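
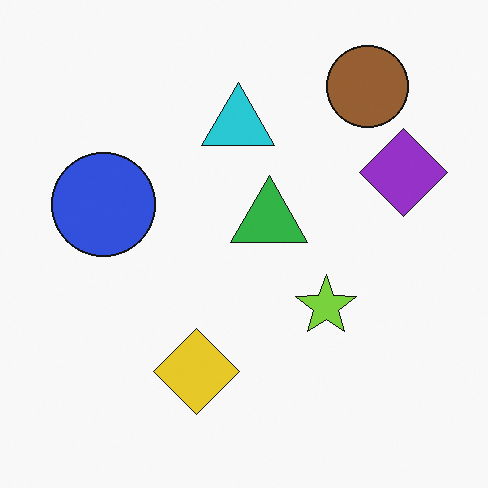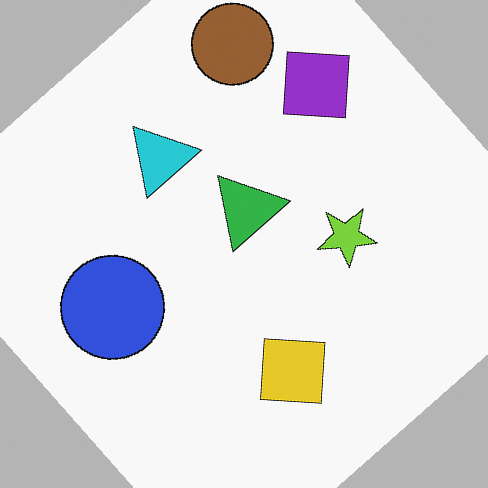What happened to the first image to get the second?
The transformation is: rotated counter-clockwise by a large amount — several tens of degrees.

Every shape is tilted by the same angle and the image corners show triangular fill wedges — a whole-image rotation by a non-right angle.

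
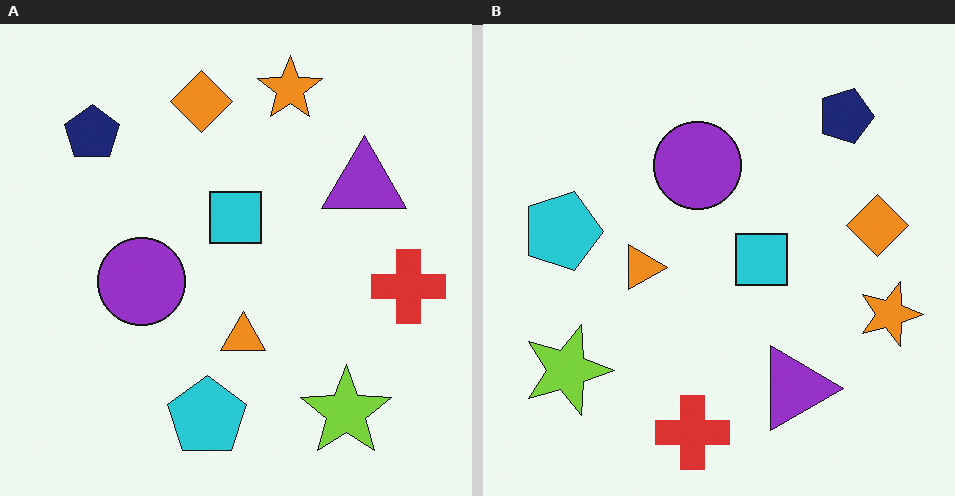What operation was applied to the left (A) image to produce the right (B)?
The right (B) image is the left (A) rotated 90° clockwise.

The navy pentagon sits in the top-left of the left (A) image and the top-right of the right (B) — consistent with a whole-image 90° clockwise rotation.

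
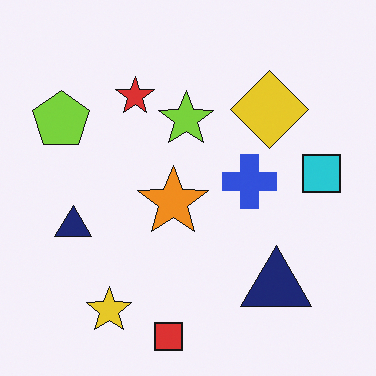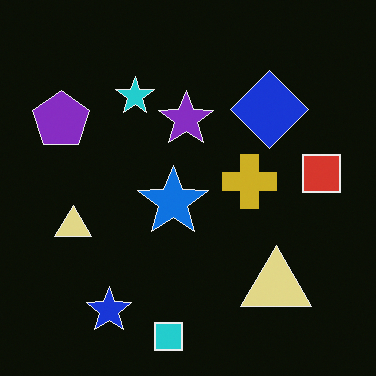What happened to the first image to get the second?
The image was color-inverted (negative).

The light background has become dark and every shape's color is its complement — a photographic negative.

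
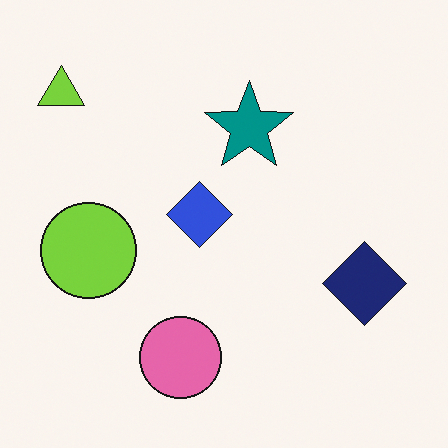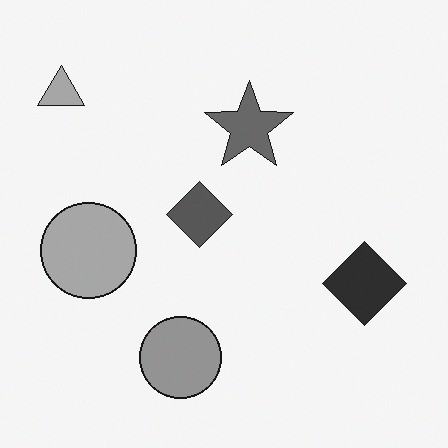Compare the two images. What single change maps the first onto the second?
The transformation is: converted to grayscale.

All color is removed — every shape is now a shade of grey.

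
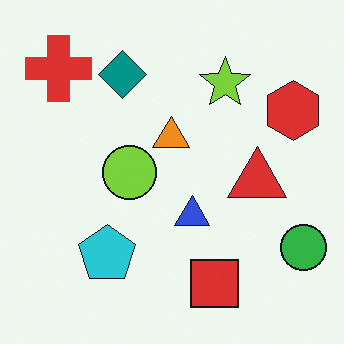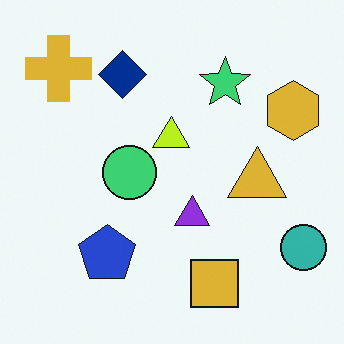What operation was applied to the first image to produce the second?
It was hue-shifted by a small amount.

Every shape's color has rotated by the same amount around the hue wheel — a uniform hue shift.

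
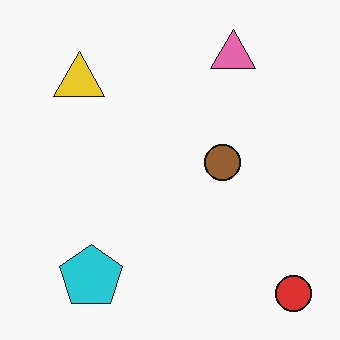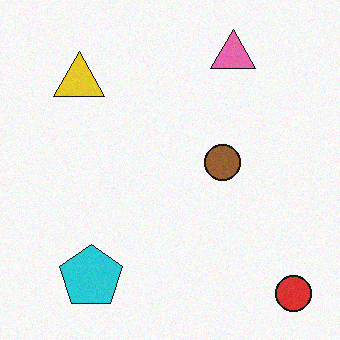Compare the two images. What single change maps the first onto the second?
The second image is the first degraded with a light layer of grain.

Random speckle covers the whole image, including the flat background.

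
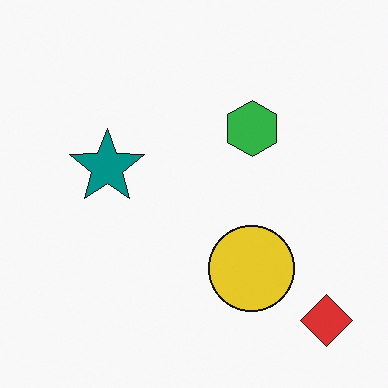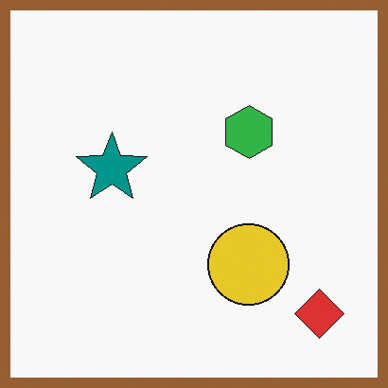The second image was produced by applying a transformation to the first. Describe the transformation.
The transformation is: framed with a brown border.

A solid brown frame runs around the edge of the second image, with the content slightly shrunk inside it.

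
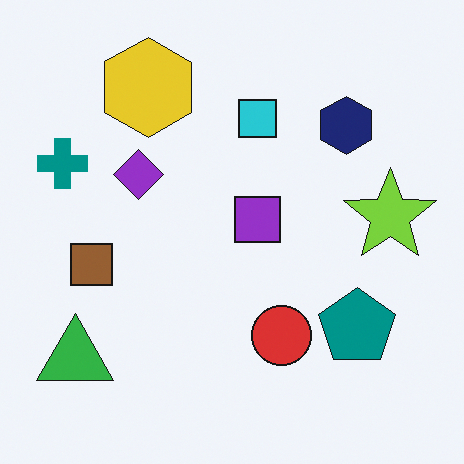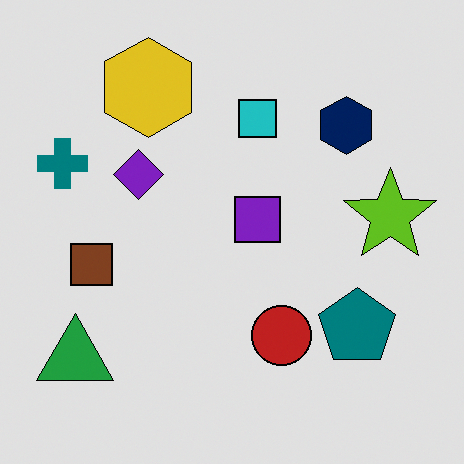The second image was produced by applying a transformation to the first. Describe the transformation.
It was moderately posterized.

Each flat color has snapped to a coarser quantized level — most visibly, the near-white background has dropped to a flat grey.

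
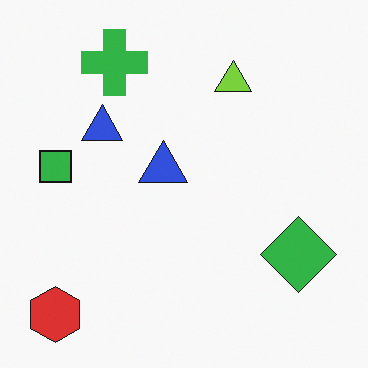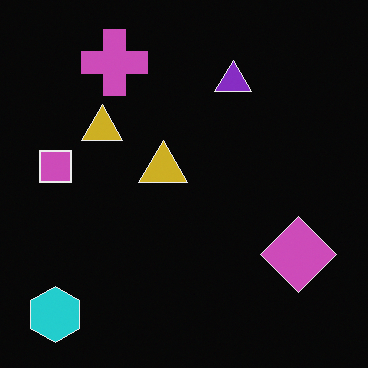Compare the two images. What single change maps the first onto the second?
The image was color-inverted (negative).

The light background has become dark and every shape's color is its complement — a photographic negative.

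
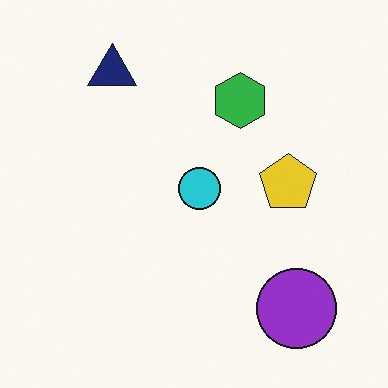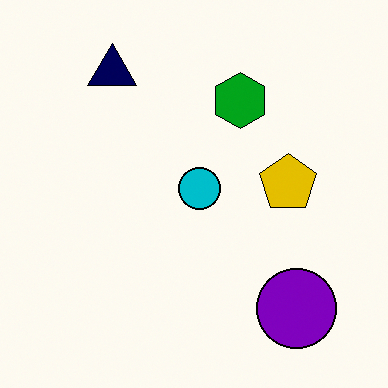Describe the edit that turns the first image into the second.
Given slightly increased contrast.

Tones are pushed away from mid-grey across the whole image — a global contrast change.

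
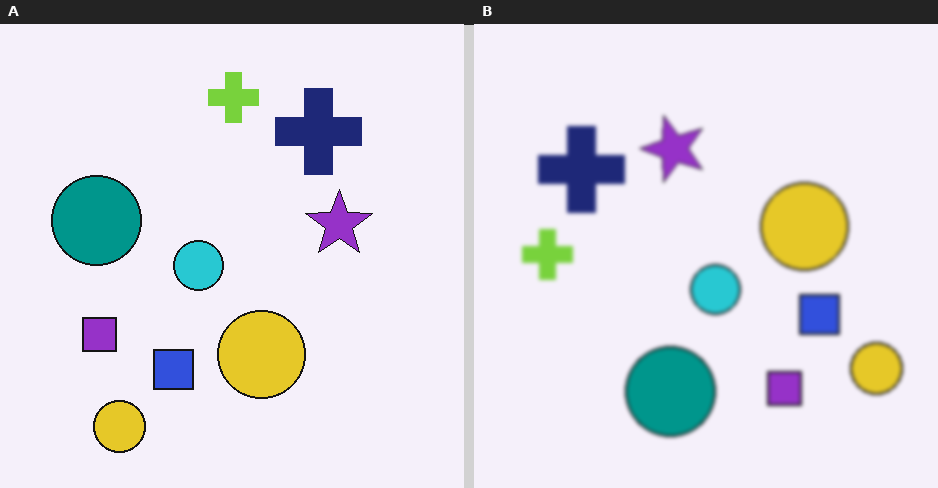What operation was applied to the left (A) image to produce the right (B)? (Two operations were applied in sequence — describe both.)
It was rotated 90° counter-clockwise, then slightly softened.

The lime cross sits in the top of the left (A) image and the left of the right (B) — consistent with a whole-image 90° counter-clockwise rotation. Shape edges and outlines are uniformly softened across the whole image.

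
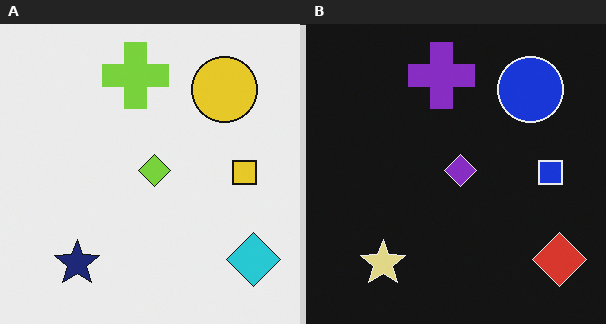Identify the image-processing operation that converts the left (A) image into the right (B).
It was color-inverted (negative).

The light background has become dark and every shape's color is its complement — a photographic negative.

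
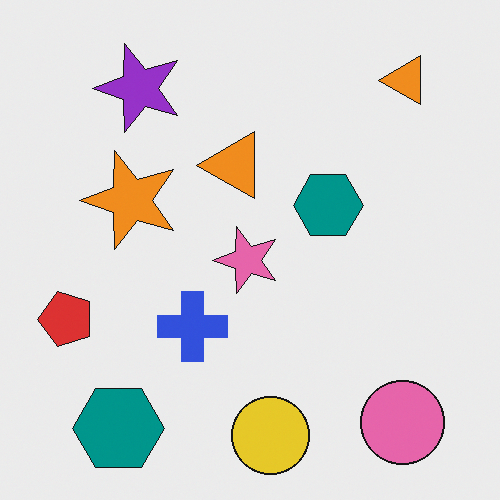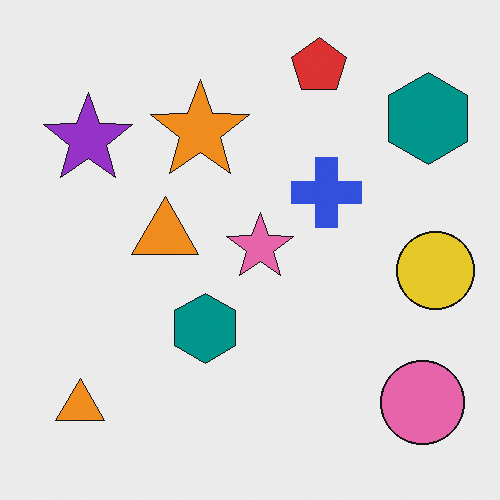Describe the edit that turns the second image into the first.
The transformation is: transposed (reflected across the top-left ↔ bottom-right diagonal).

Shapes have swapped their row and column positions — what was in the top-right is now in the bottom-left — a diagonal reflection.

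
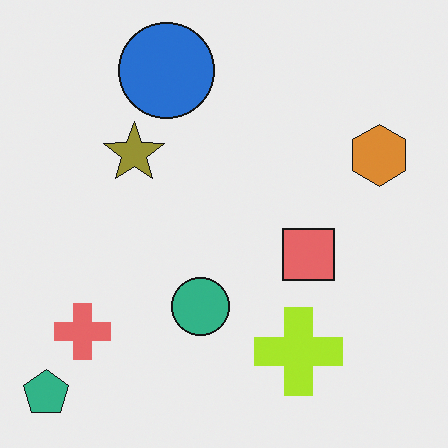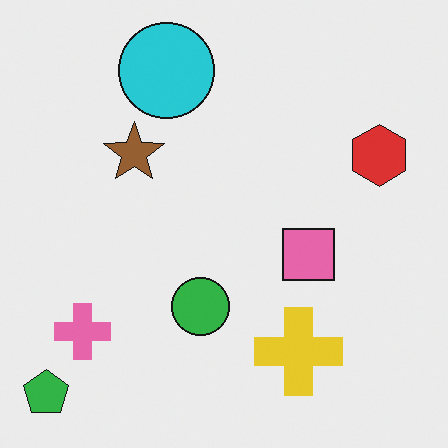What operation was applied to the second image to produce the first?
It was hue-shifted by a small amount.

Every shape's color has rotated by the same amount around the hue wheel — a uniform hue shift.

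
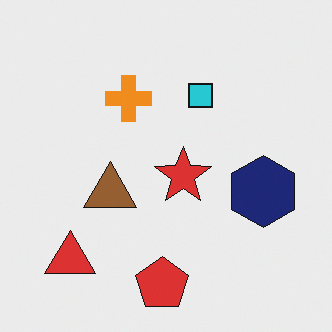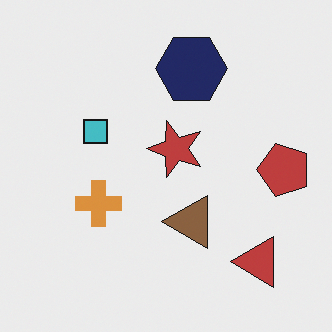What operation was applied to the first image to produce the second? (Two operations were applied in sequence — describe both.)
It was rotated 90° counter-clockwise, then slightly desaturated.

The red triangle sits in the bottom-left of the first image and the bottom-right of the second — consistent with a whole-image 90° counter-clockwise rotation. All colors are more muted and greyish — a global saturation change.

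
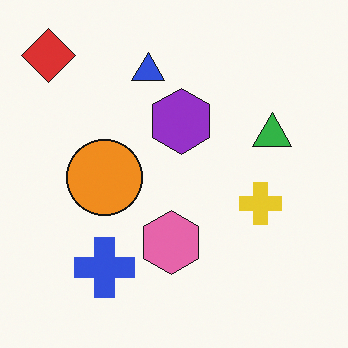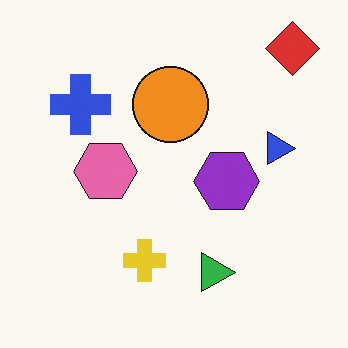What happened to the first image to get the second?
The image was rotated 90° clockwise.

The red diamond sits in the top-left of the first image and the top-right of the second — consistent with a whole-image 90° clockwise rotation.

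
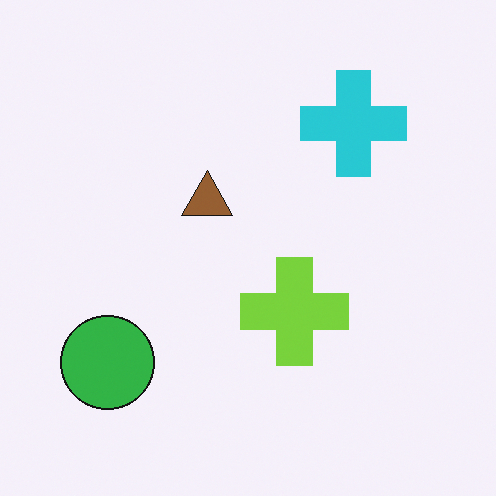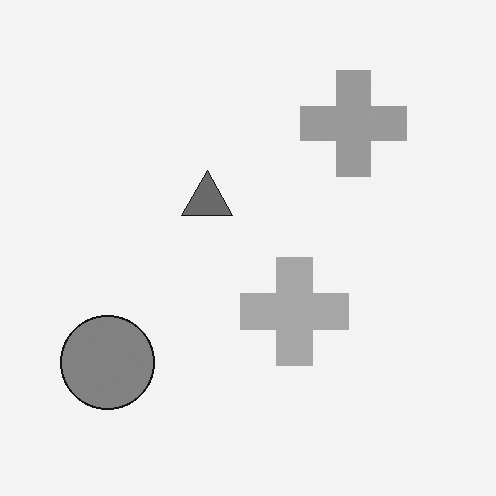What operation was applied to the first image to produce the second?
The image was converted to grayscale.

All color is removed — every shape is now a shade of grey.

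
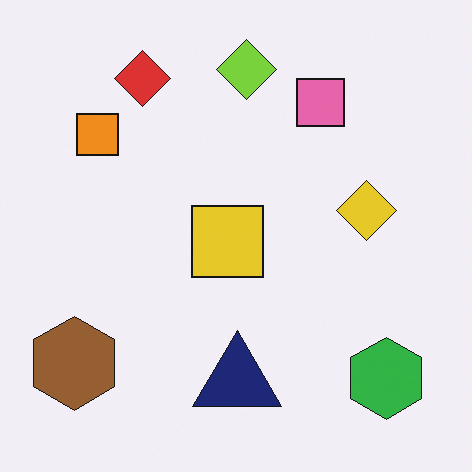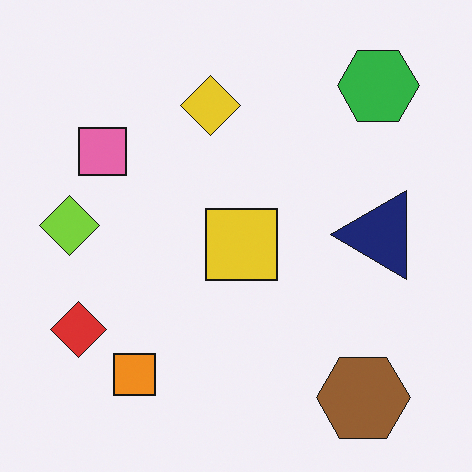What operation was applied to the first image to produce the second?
Rotated 90° counter-clockwise.

The green hexagon sits in the bottom-right of the first image and the top-right of the second — consistent with a whole-image 90° counter-clockwise rotation.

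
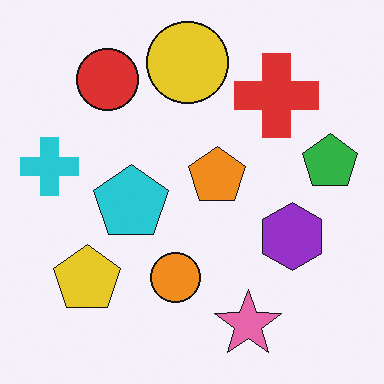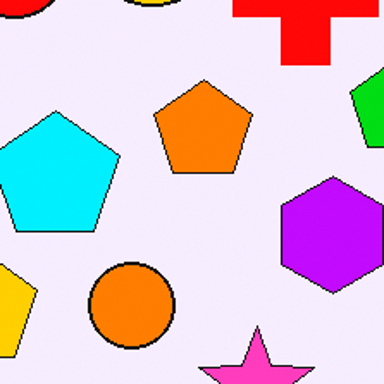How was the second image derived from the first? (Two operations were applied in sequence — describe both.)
Made much more vivid (saturation change), then cropped to a noticeably smaller region and rescaled.

All colors are more vivid — a global saturation change. The visible shapes are larger and the field of view is narrower; shapes near the original edges may be partly or wholly outside the frame — a crop-and-rescale.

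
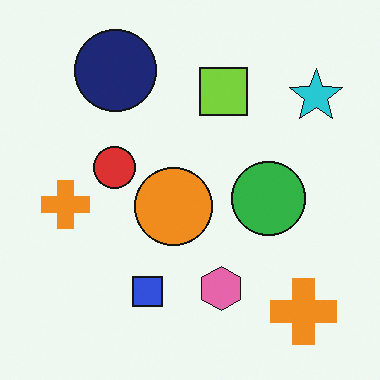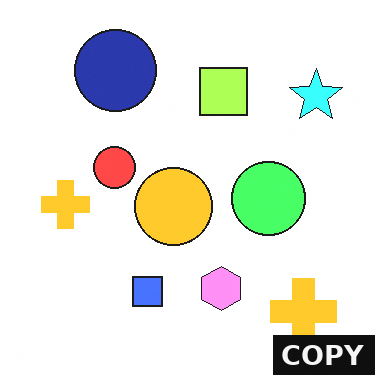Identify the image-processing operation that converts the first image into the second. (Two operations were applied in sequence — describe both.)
Substantially brightened, then watermarked with the text "COPY" in the lower-right corner.

Every pixel — background and shapes alike — is uniformly brightened. A dark label reading "COPY" appears in the lower-right corner.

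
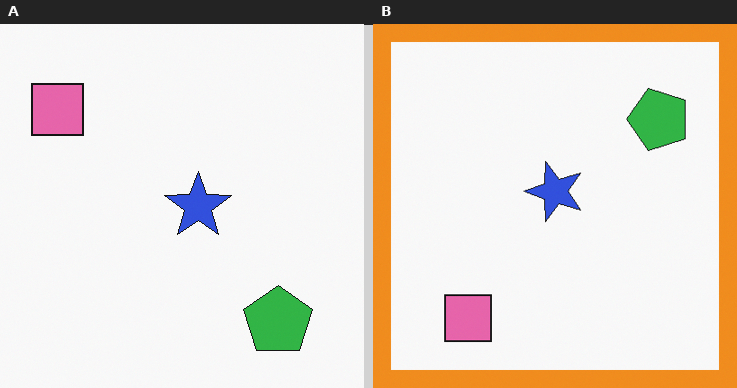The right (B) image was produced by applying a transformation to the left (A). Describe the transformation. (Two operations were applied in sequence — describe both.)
This is the original image rotated 90° counter-clockwise, then framed with a orange border.

The pink square sits in the top-left of the left (A) image and the bottom-left of the right (B) — consistent with a whole-image 90° counter-clockwise rotation. A solid orange frame runs around the edge of the right (B) image, with the content slightly shrunk inside it.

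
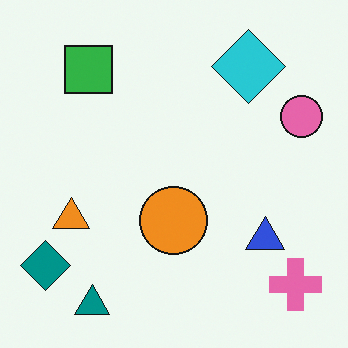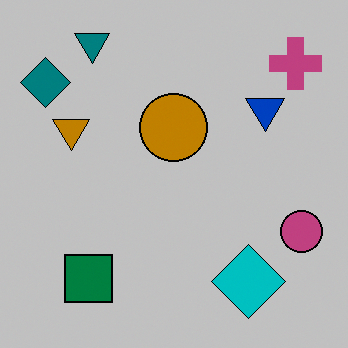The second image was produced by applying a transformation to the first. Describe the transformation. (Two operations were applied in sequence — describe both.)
The second image is the first aggressively posterized, then flipped vertically (top ↔ bottom).

Each flat color has snapped to a coarser quantized level — most visibly, the near-white background has dropped to a flat grey. The teal triangle is in the bottom-left of the first image and the top-left of the second — shapes on opposite sides of the horizontal midline have swapped in a mirror flip.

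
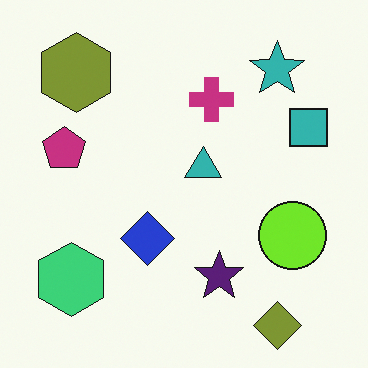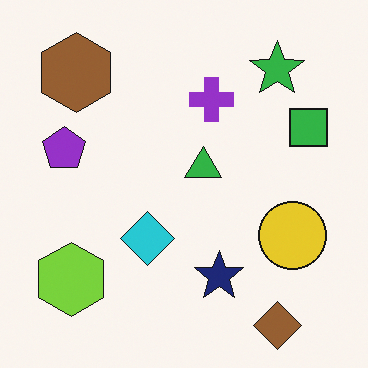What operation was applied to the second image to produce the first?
The first image is the second hue-shifted by a small amount.

Every shape's color has rotated by the same amount around the hue wheel — a uniform hue shift.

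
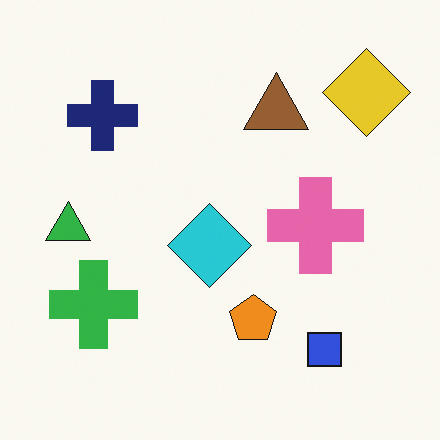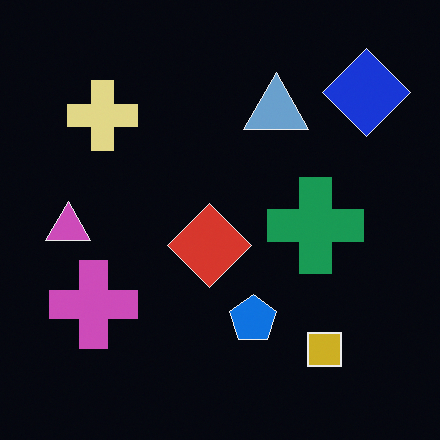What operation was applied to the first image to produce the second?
The second image is the first color-inverted (negative).

The light background has become dark and every shape's color is its complement — a photographic negative.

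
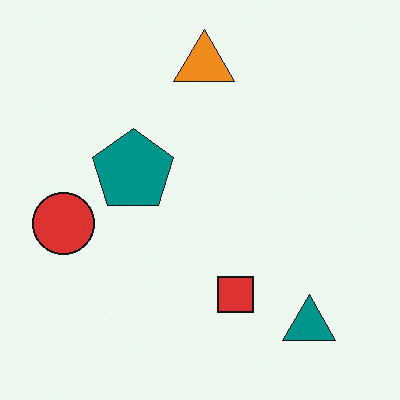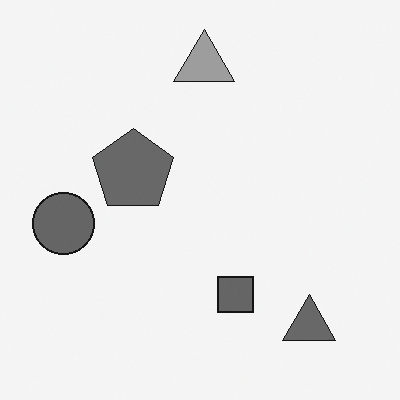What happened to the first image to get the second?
It was converted to grayscale.

All color is removed — every shape is now a shade of grey.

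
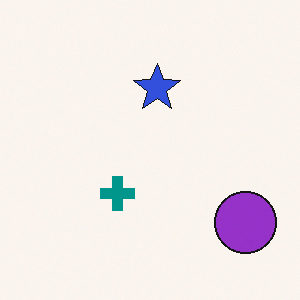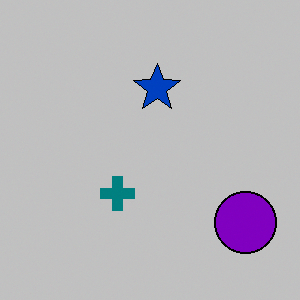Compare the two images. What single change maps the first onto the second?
This is the original image aggressively posterized.

Each flat color has snapped to a coarser quantized level — most visibly, the near-white background has dropped to a flat grey.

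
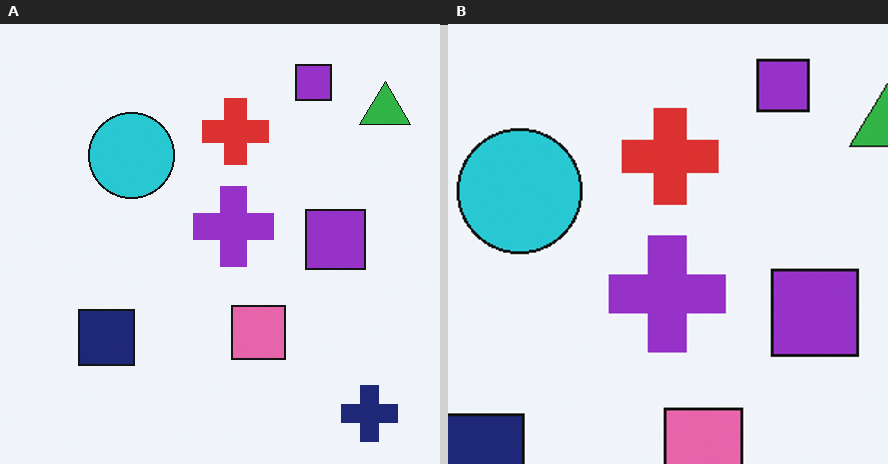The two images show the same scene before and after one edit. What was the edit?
The image was cropped to a modestly smaller region and rescaled.

The visible shapes are larger and the field of view is narrower; shapes near the original edges may be partly or wholly outside the frame — a crop-and-rescale.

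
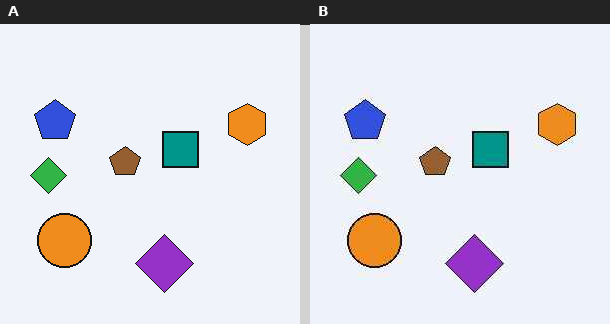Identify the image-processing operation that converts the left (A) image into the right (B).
The image was given moderate JPEG compression.

Blocky 8×8 compression artifacts appear around shape edges and the flat background shows ringing — characteristic JPEG degradation.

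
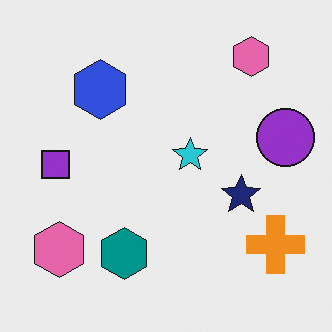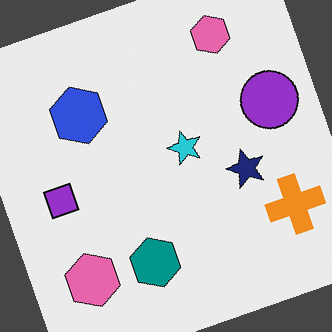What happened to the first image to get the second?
The transformation is: rotated counter-clockwise by a clearly visible amount.

Every shape is tilted by the same angle and the image corners show triangular fill wedges — a whole-image rotation by a non-right angle.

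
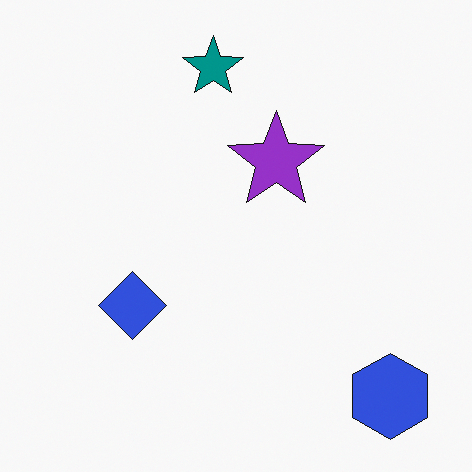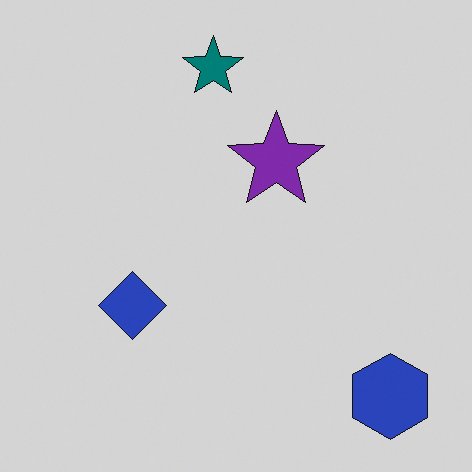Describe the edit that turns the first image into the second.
The second image is the first slightly darkened.

Every pixel — background and shapes alike — is uniformly darkened.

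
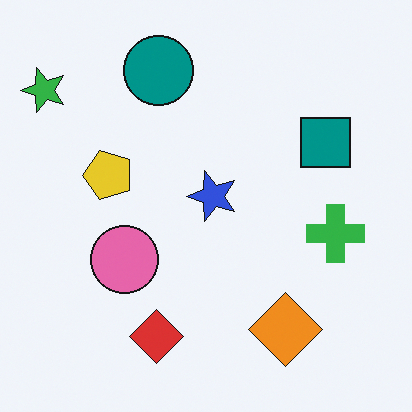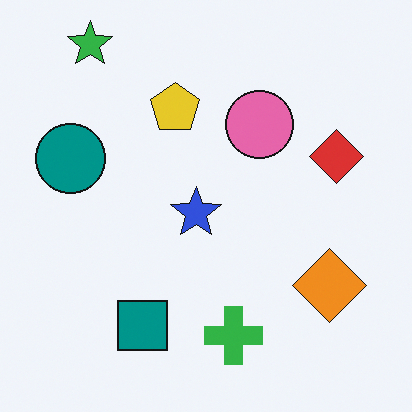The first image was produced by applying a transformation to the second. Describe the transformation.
Transposed (reflected across the top-left ↔ bottom-right diagonal).

Shapes have swapped their row and column positions — what was in the top-right is now in the bottom-left — a diagonal reflection.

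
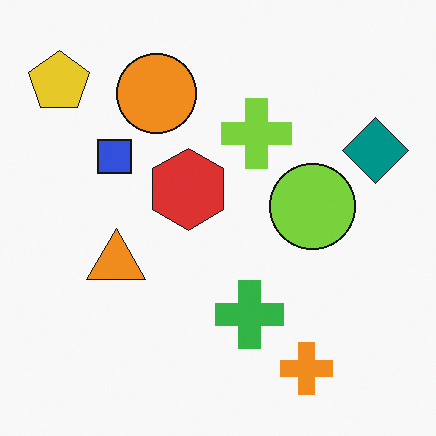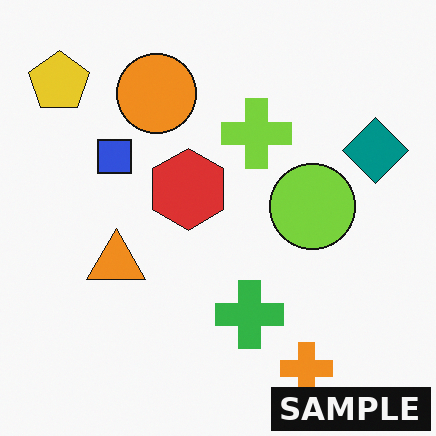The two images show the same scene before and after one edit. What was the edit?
It was watermarked with the text "SAMPLE" in the lower-right corner.

A dark label reading "SAMPLE" appears in the lower-right corner.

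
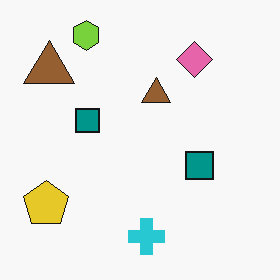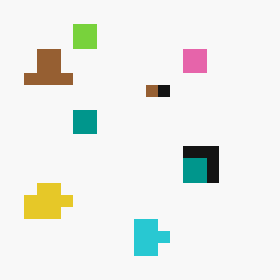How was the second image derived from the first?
This is the original image heavily pixelated into large blocks.

Shapes are reduced to large square blocks; fine edges and outlines are lost — a downscale-then-upscale (mosaic) effect.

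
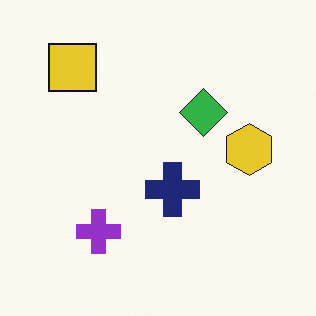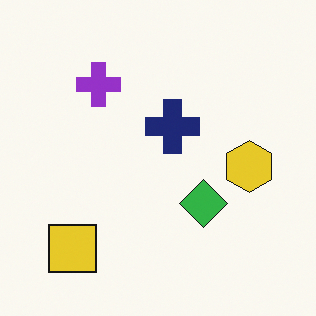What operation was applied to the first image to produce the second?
The second image is the first flipped vertically (top ↔ bottom).

The yellow square is in the top-left of the first image and the bottom-left of the second — shapes on opposite sides of the horizontal midline have swapped in a mirror flip.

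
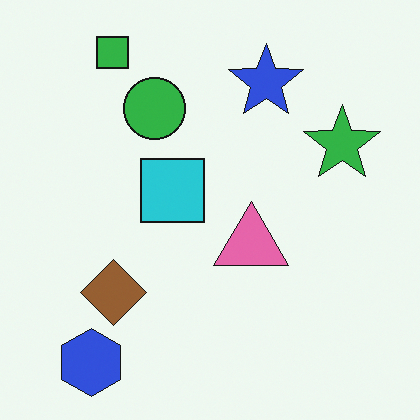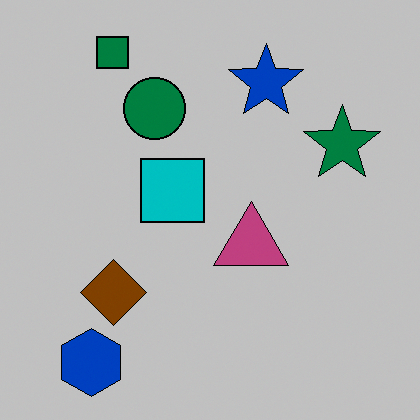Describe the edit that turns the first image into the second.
The image was aggressively posterized.

Each flat color has snapped to a coarser quantized level — most visibly, the near-white background has dropped to a flat grey.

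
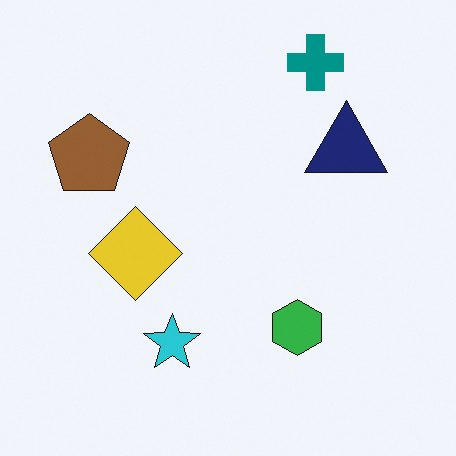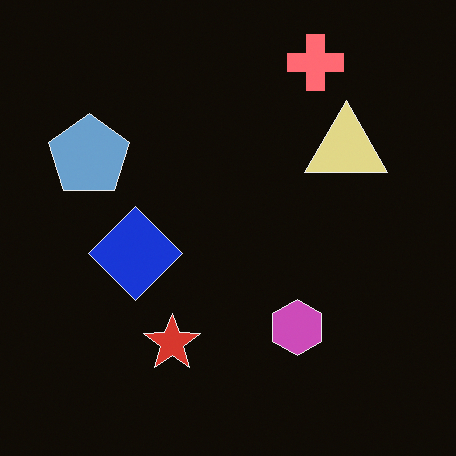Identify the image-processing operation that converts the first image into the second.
The transformation is: color-inverted (negative).

The light background has become dark and every shape's color is its complement — a photographic negative.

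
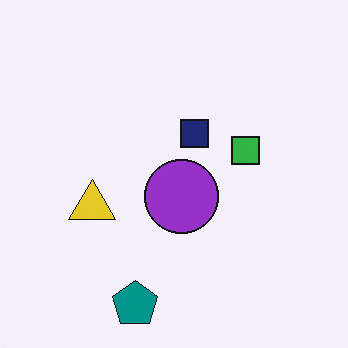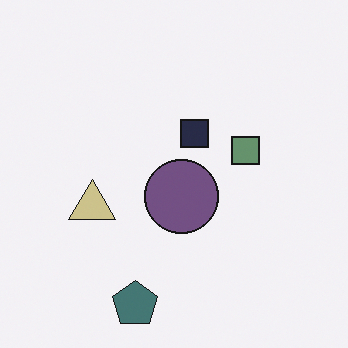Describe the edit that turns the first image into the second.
This is the original image made much more muted (saturation change).

All colors are more muted and greyish — a global saturation change.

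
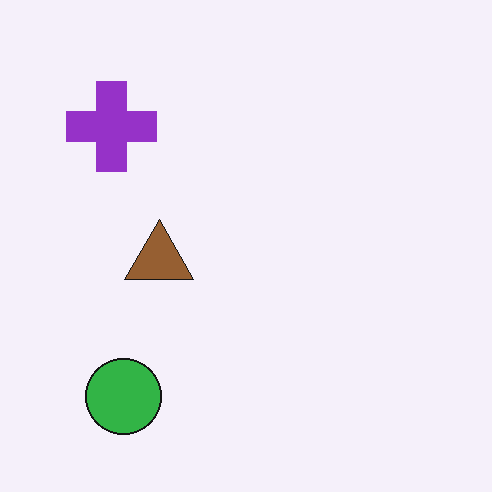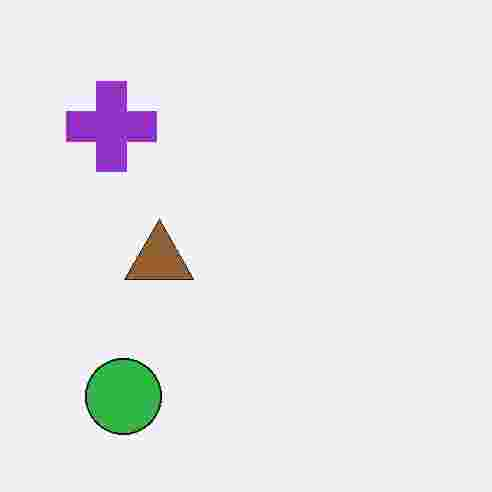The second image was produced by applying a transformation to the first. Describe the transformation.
It was degraded with heavy JPEG compression.

Blocky 8×8 compression artifacts appear around shape edges and the flat background shows ringing — characteristic JPEG degradation.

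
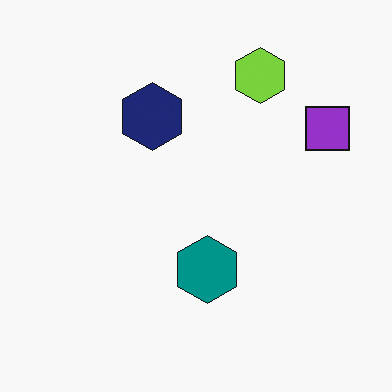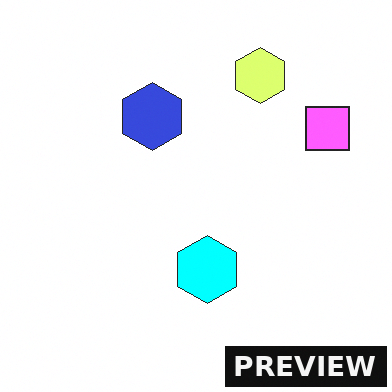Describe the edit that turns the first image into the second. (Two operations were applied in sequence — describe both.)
The second image is the first noticeably brightened, then watermarked with the text "PREVIEW" in the lower-right corner.

Every pixel — background and shapes alike — is uniformly brightened. A dark label reading "PREVIEW" appears in the lower-right corner.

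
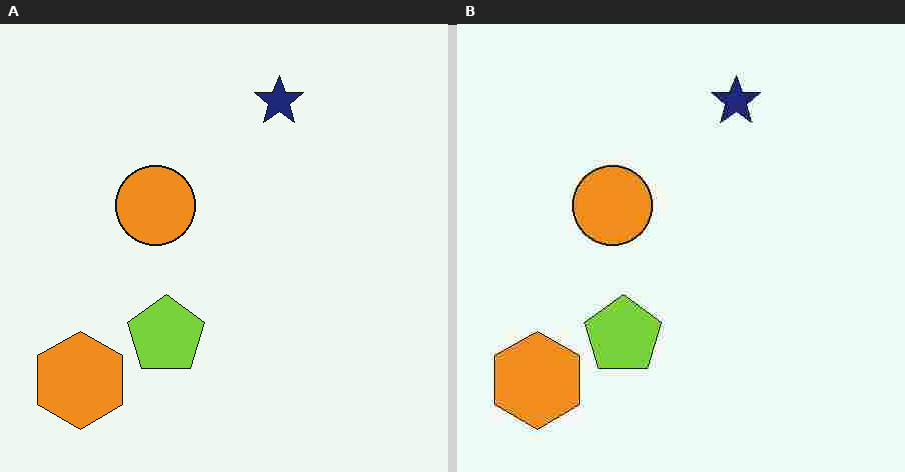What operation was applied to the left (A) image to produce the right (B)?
The image was heavily JPEG-compressed with obvious blocking artifacts.

Blocky 8×8 compression artifacts appear around shape edges and the flat background shows ringing — characteristic JPEG degradation.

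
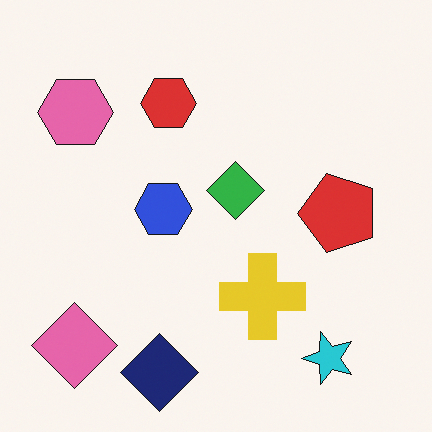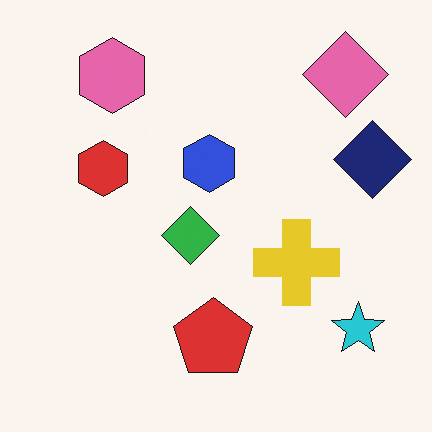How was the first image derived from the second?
This is the original image transposed (reflected across the top-left ↔ bottom-right diagonal).

Shapes have swapped their row and column positions — what was in the top-right is now in the bottom-left — a diagonal reflection.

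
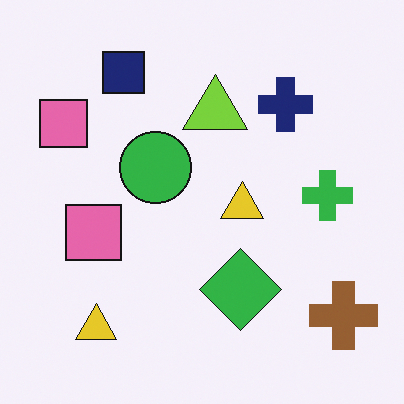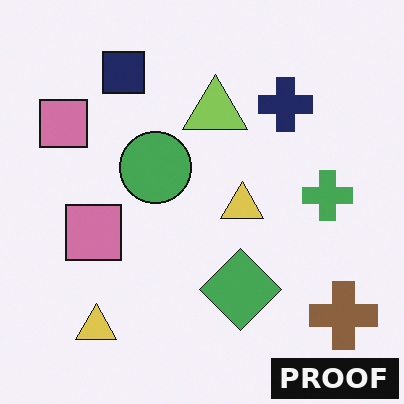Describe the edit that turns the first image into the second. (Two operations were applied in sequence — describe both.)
Slightly desaturated, then watermarked with the text "PROOF" in the lower-right corner.

All colors are more muted and greyish — a global saturation change. A dark label reading "PROOF" appears in the lower-right corner.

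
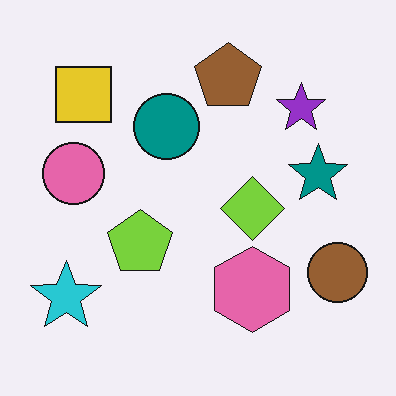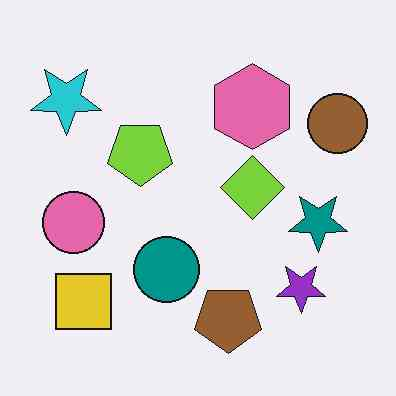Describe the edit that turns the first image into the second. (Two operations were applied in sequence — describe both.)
This is the original image flipped vertically (top ↔ bottom), then given moderate JPEG compression.

The brown pentagon is in the top of the first image and the bottom of the second — shapes on opposite sides of the horizontal midline have swapped in a mirror flip. Blocky 8×8 compression artifacts appear around shape edges and the flat background shows ringing — characteristic JPEG degradation.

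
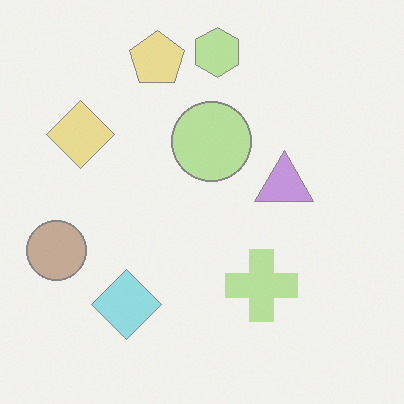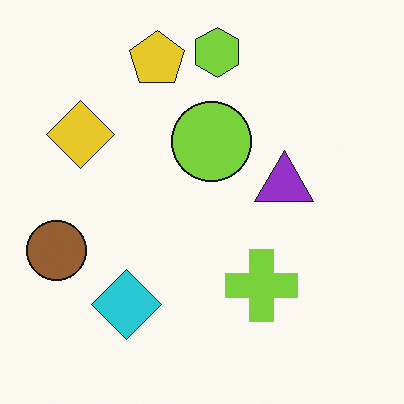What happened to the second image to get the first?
This is the original image given much lower contrast.

Tones are pushed toward mid-grey across the whole image — a global contrast change.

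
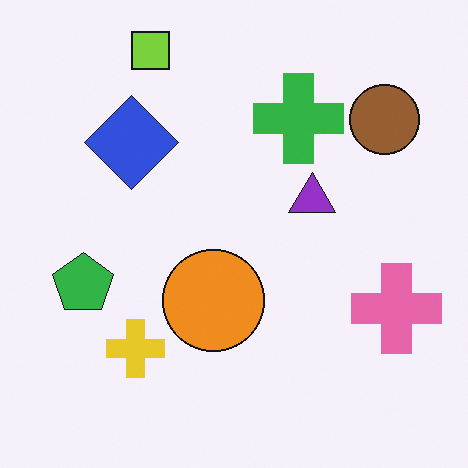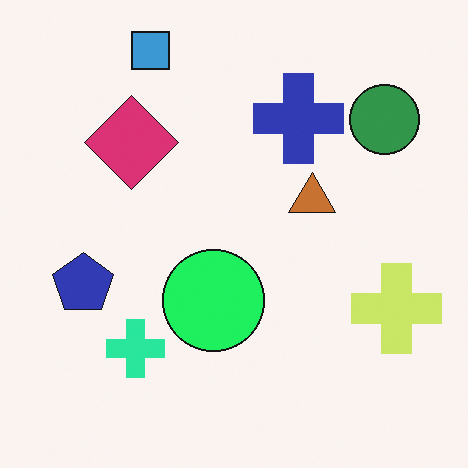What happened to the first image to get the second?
It was hue-shifted noticeably.

Every shape's color has rotated by the same amount around the hue wheel — a uniform hue shift.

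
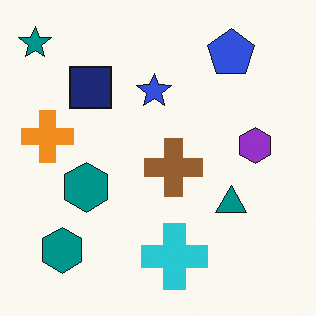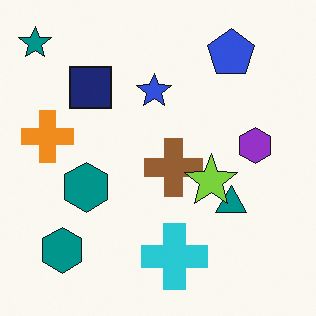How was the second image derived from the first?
Overlaid with an additional lime star.

A lime star appears in the second image that is absent from the first.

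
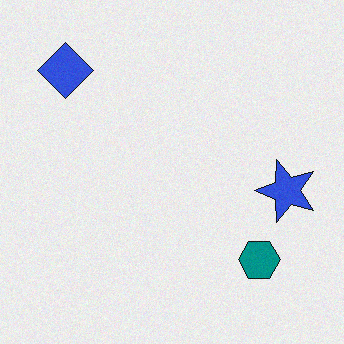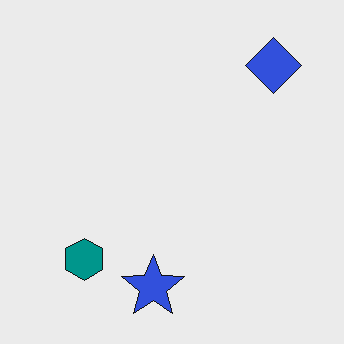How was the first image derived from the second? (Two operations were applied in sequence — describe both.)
This is the original image rotated 90° counter-clockwise, then degraded with light additive noise.

The blue diamond sits in the top-right of the second image and the top-left of the first — consistent with a whole-image 90° counter-clockwise rotation. Random speckle covers the whole image, including the flat background.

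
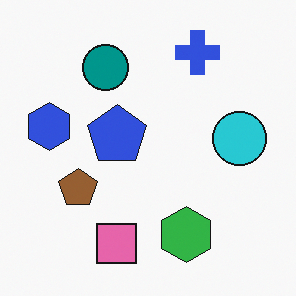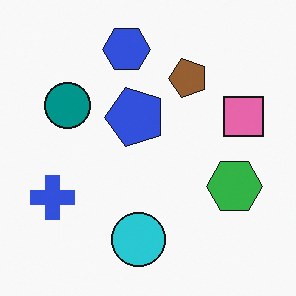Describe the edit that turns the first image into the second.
Transposed (reflected across the top-left ↔ bottom-right diagonal).

Shapes have swapped their row and column positions — what was in the top-right is now in the bottom-left — a diagonal reflection.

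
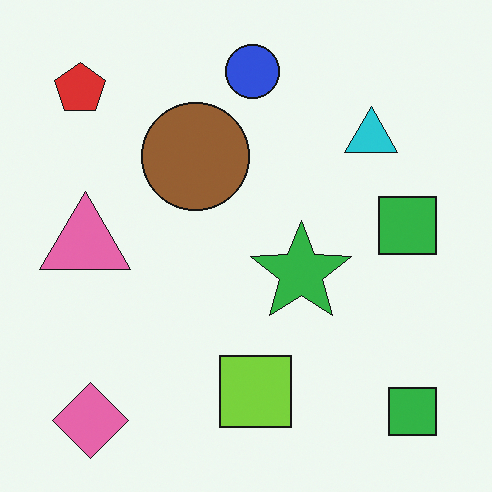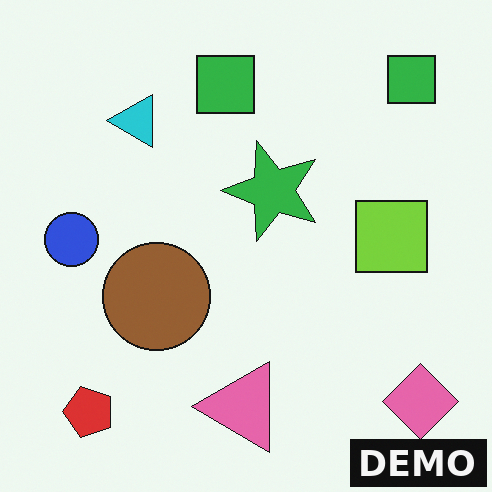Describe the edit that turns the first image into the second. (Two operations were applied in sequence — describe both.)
Rotated 90° counter-clockwise, then watermarked with the text "DEMO" in the lower-right corner.

The pink diamond sits in the bottom-left of the first image and the bottom-right of the second — consistent with a whole-image 90° counter-clockwise rotation. A dark label reading "DEMO" appears in the lower-right corner.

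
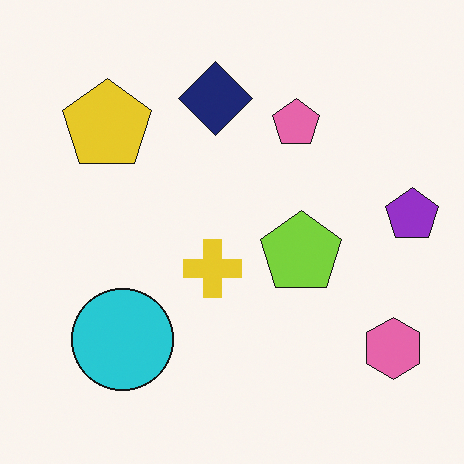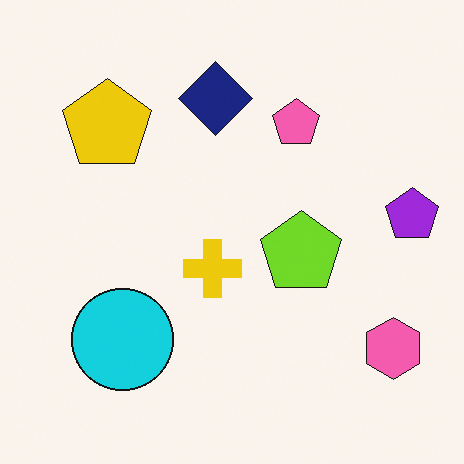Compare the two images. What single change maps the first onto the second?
This is the original image slightly oversaturated.

All colors are more vivid — a global saturation change.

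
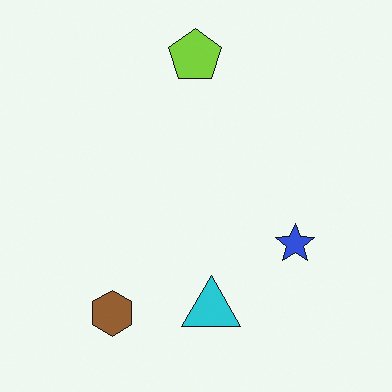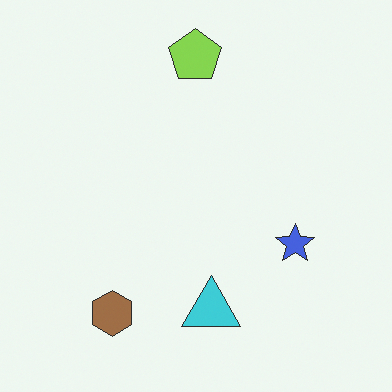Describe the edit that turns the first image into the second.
This is the original image given slightly reduced contrast.

Tones are pushed toward mid-grey across the whole image — a global contrast change.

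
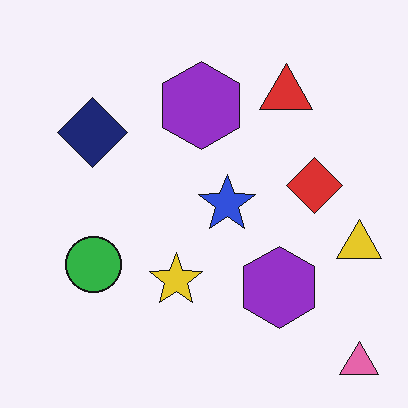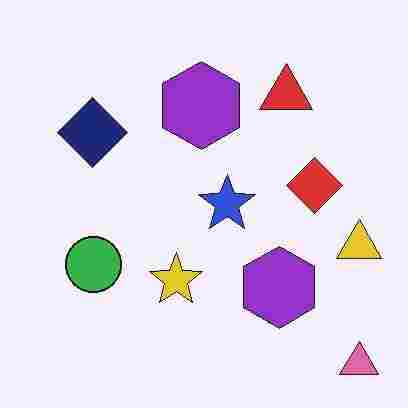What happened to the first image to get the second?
This is the original image degraded with heavy JPEG compression.

Blocky 8×8 compression artifacts appear around shape edges and the flat background shows ringing — characteristic JPEG degradation.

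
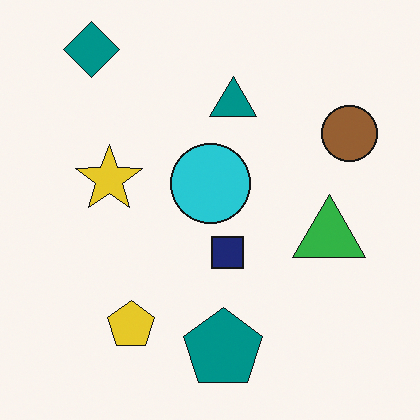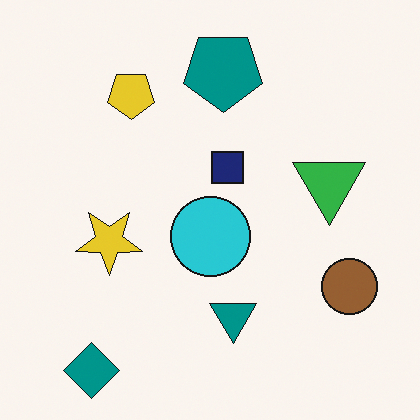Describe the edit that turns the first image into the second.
It was flipped vertically (top ↔ bottom).

The teal diamond is in the top-left of the first image and the bottom-left of the second — shapes on opposite sides of the horizontal midline have swapped in a mirror flip.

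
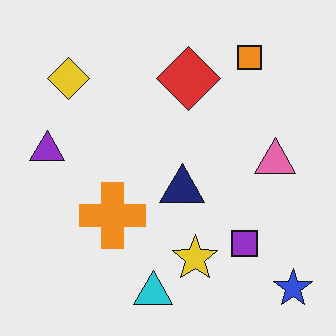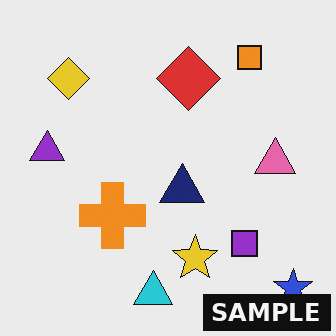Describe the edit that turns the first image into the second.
The second image is the first watermarked with the text "SAMPLE" in the lower-right corner.

A dark label reading "SAMPLE" appears in the lower-right corner.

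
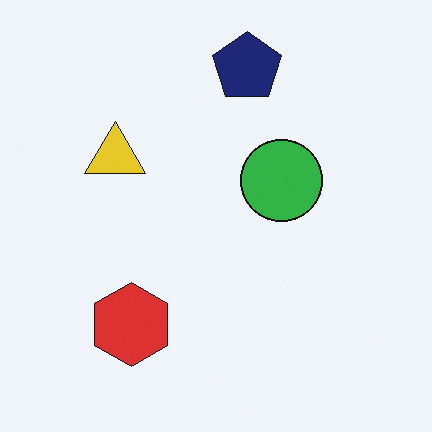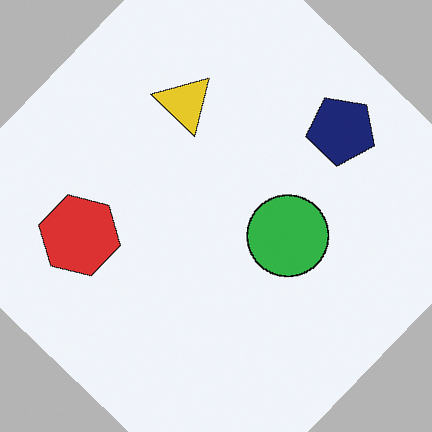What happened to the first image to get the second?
This is the original image rotated clockwise by a large amount — several tens of degrees.

Every shape is tilted by the same angle and the image corners show triangular fill wedges — a whole-image rotation by a non-right angle.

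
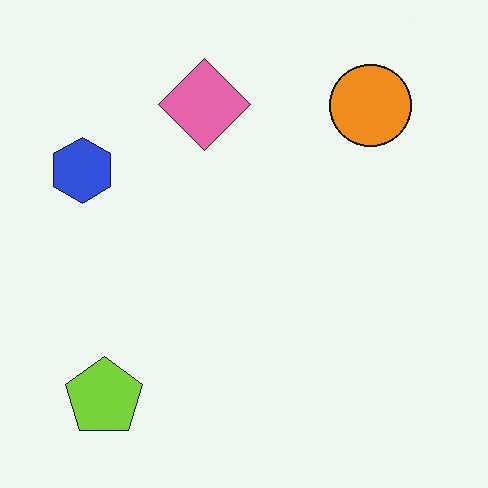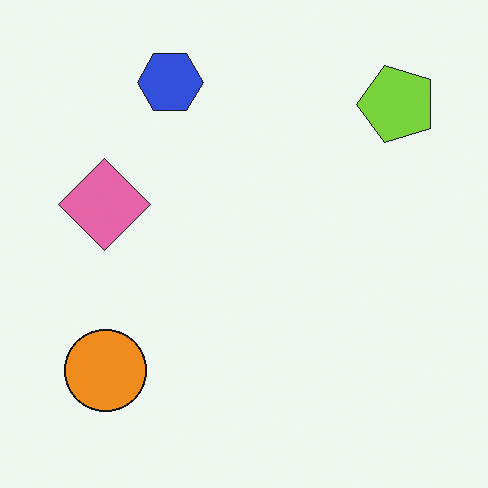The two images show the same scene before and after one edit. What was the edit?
The transformation is: transposed (reflected across the top-left ↔ bottom-right diagonal).

Shapes have swapped their row and column positions — what was in the top-right is now in the bottom-left — a diagonal reflection.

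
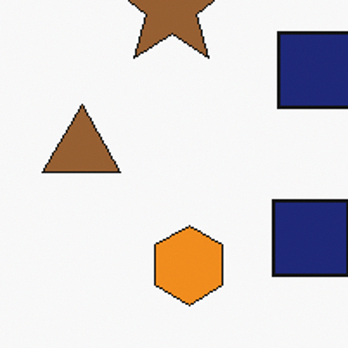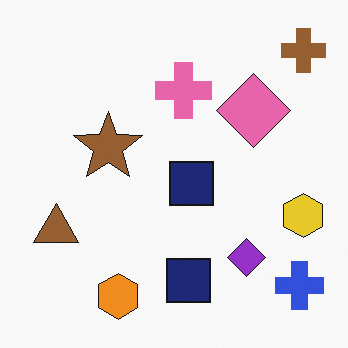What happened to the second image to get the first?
The first image is the second cropped tightly and scaled back up.

The visible shapes are larger and the field of view is narrower; shapes near the original edges may be partly or wholly outside the frame — a crop-and-rescale.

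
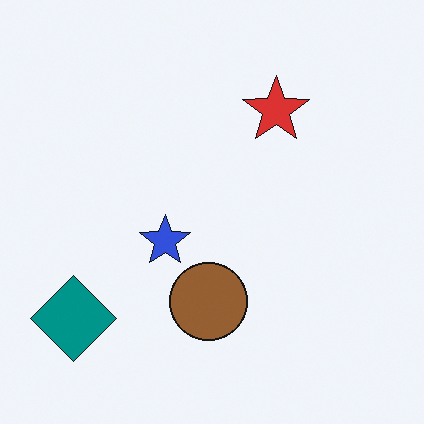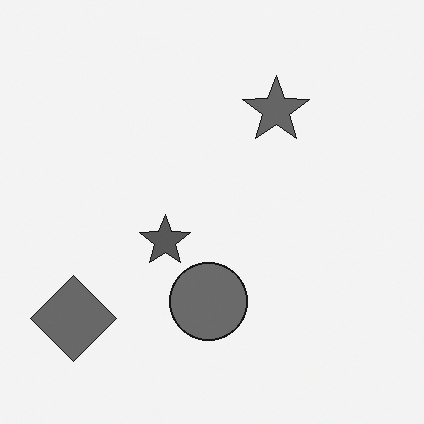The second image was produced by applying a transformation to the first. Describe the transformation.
Converted to grayscale.

All color is removed — every shape is now a shade of grey.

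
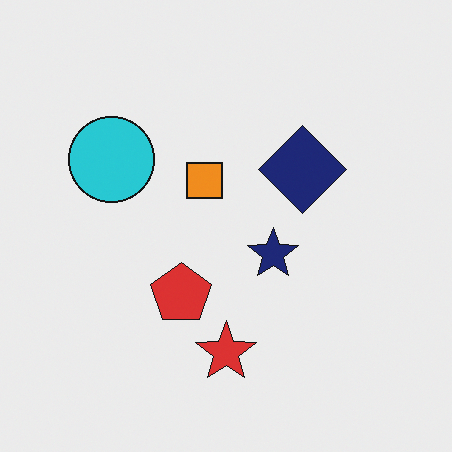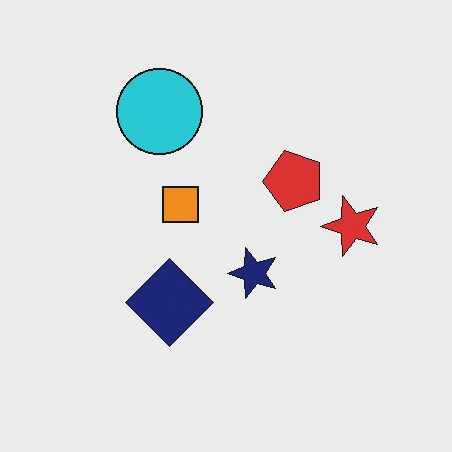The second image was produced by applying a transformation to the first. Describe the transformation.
The transformation is: transposed (reflected across the top-left ↔ bottom-right diagonal).

Shapes have swapped their row and column positions — what was in the top-right is now in the bottom-left — a diagonal reflection.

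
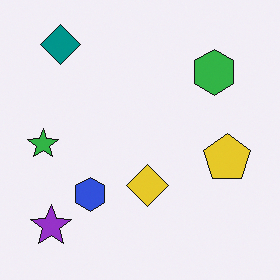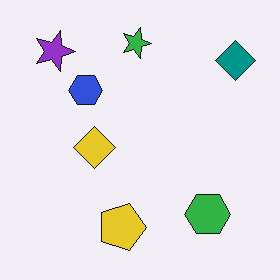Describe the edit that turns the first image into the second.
Rotated 90° clockwise.

The teal diamond sits in the top-left of the first image and the top-right of the second — consistent with a whole-image 90° clockwise rotation.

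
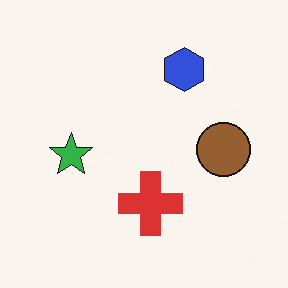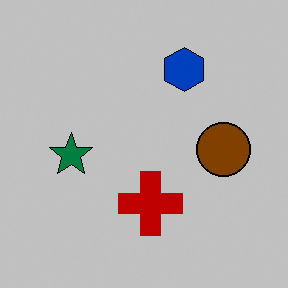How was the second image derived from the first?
Aggressively posterized.

Each flat color has snapped to a coarser quantized level — most visibly, the near-white background has dropped to a flat grey.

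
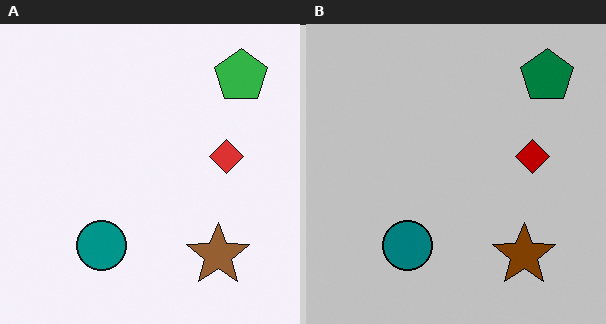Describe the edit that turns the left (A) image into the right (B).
It was heavily posterized to just a handful of flat colors.

Each flat color has snapped to a coarser quantized level — most visibly, the near-white background has dropped to a flat grey.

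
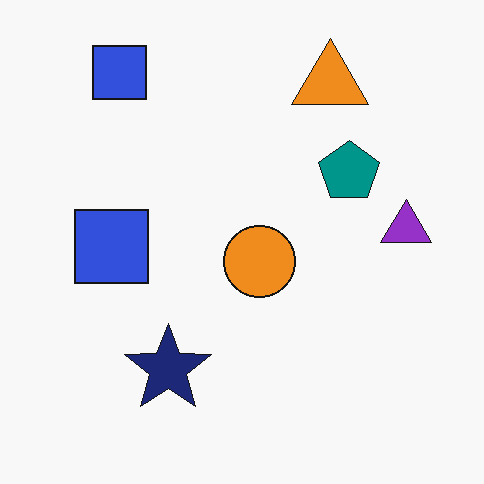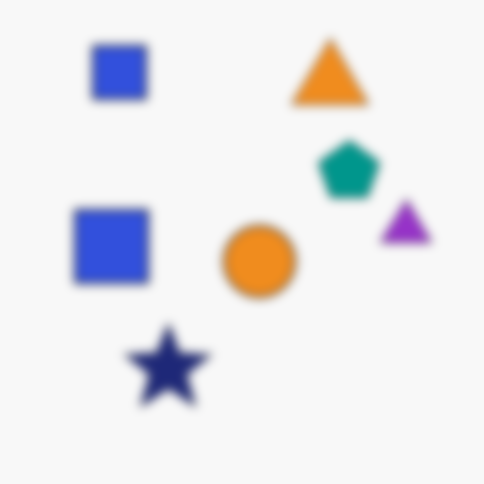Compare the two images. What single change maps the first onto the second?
It was heavily blurred.

Shape edges and outlines are uniformly softened across the whole image.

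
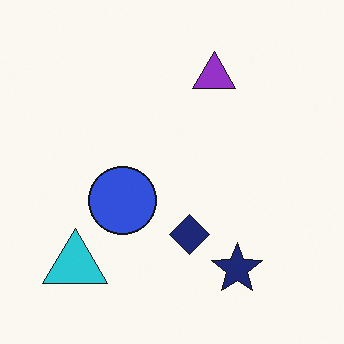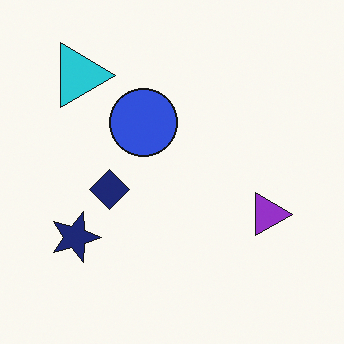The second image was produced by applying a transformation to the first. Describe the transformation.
This is the original image rotated 90° clockwise.

The cyan triangle sits in the bottom-left of the first image and the top-left of the second — consistent with a whole-image 90° clockwise rotation.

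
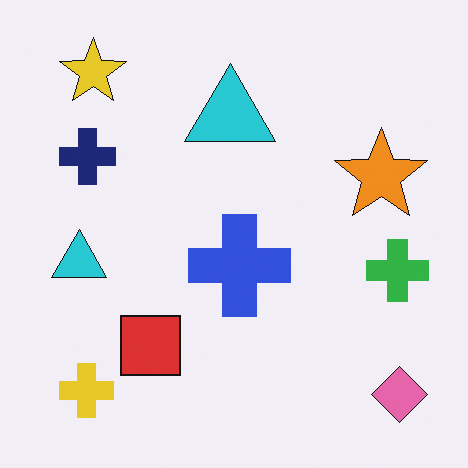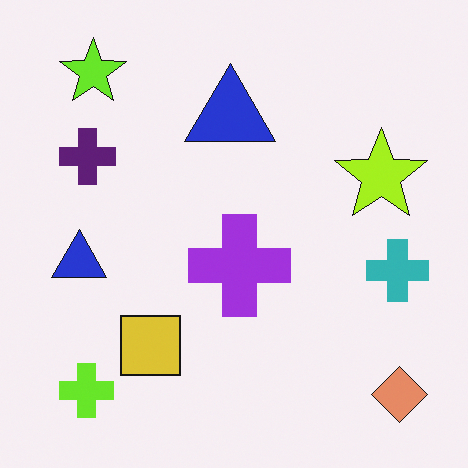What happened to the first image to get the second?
This is the original image hue-shifted slightly.

Every shape's color has rotated by the same amount around the hue wheel — a uniform hue shift.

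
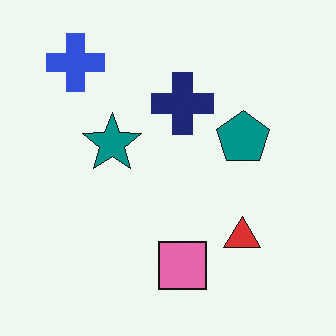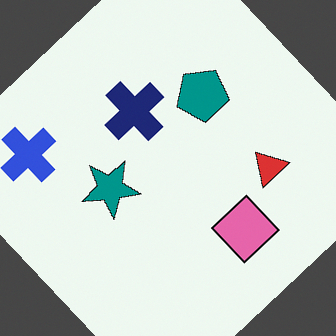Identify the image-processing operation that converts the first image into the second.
The image was rotated counter-clockwise by a large amount — several tens of degrees.

Every shape is tilted by the same angle and the image corners show triangular fill wedges — a whole-image rotation by a non-right angle.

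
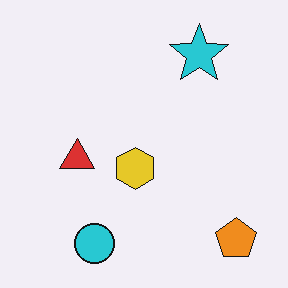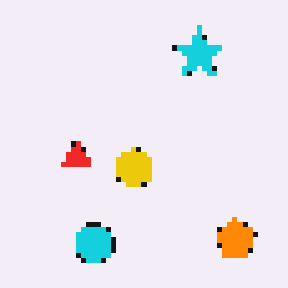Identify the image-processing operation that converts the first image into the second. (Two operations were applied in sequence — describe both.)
This is the original image slightly oversaturated, then mildly pixelated.

All colors are more vivid — a global saturation change. Shapes are reduced to large square blocks; fine edges and outlines are lost — a downscale-then-upscale (mosaic) effect.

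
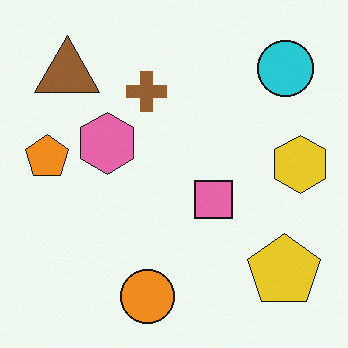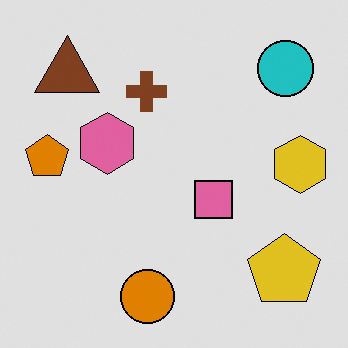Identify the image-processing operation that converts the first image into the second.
The image was posterized to a reduced palette.

Each flat color has snapped to a coarser quantized level — most visibly, the near-white background has dropped to a flat grey.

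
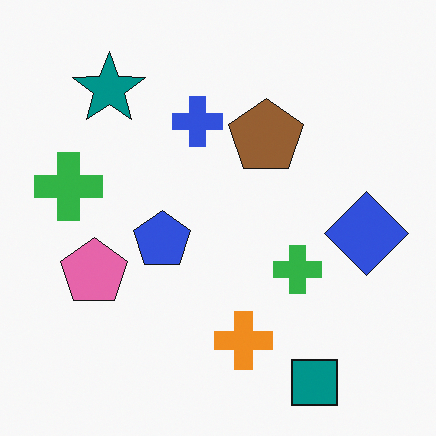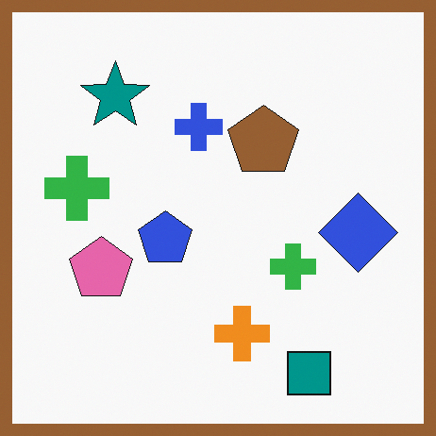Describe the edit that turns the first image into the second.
It was framed with a brown border.

A solid brown frame runs around the edge of the second image, with the content slightly shrunk inside it.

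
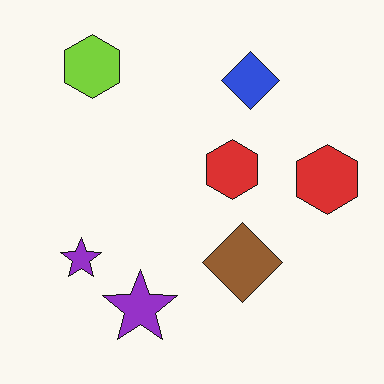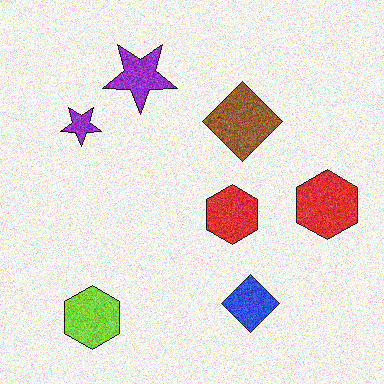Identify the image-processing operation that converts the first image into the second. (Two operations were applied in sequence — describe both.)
The transformation is: flipped vertically (top ↔ bottom), then degraded with moderate additive noise.

The lime hexagon is in the top-left of the first image and the bottom-left of the second — shapes on opposite sides of the horizontal midline have swapped in a mirror flip. Random speckle covers the whole image, including the flat background.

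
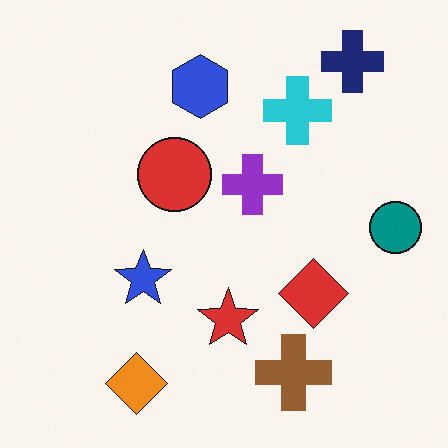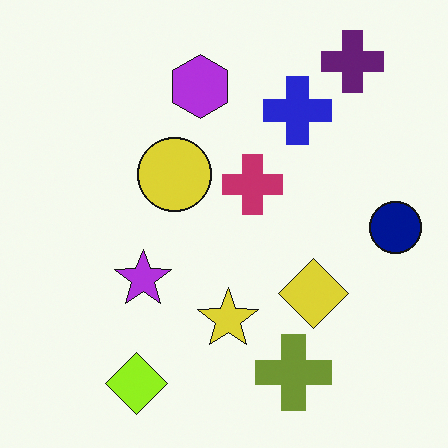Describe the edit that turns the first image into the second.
The image was hue-shifted by a small amount.

Every shape's color has rotated by the same amount around the hue wheel — a uniform hue shift.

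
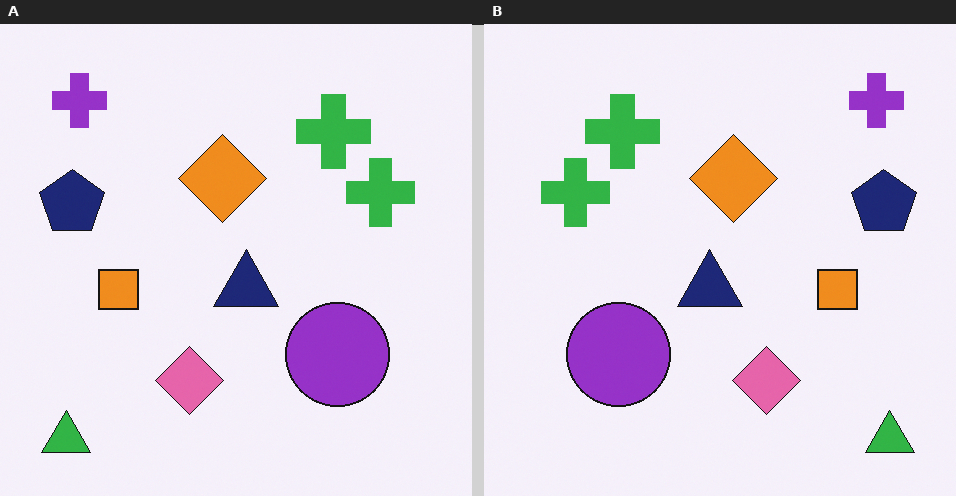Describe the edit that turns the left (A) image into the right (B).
The right (B) image is the left (A) flipped horizontally (left ↔ right).

The green triangle is in the bottom-left of the left (A) image and the bottom-right of the right (B) — shapes on opposite sides of the vertical midline have swapped in a mirror flip.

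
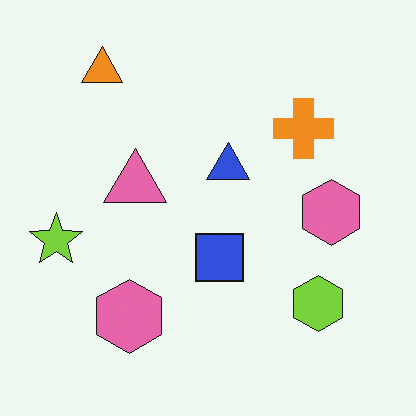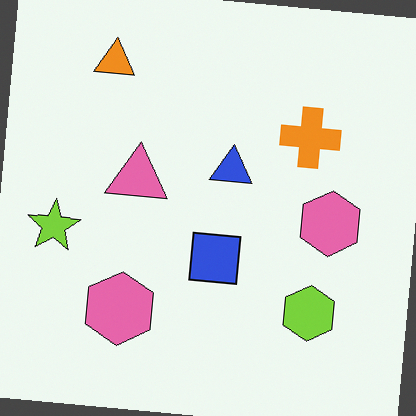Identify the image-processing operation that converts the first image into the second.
The second image is the first rotated clockwise by a few degrees.

Every shape is tilted by the same angle and the image corners show triangular fill wedges — a whole-image rotation by a non-right angle.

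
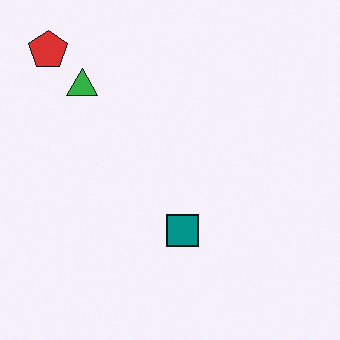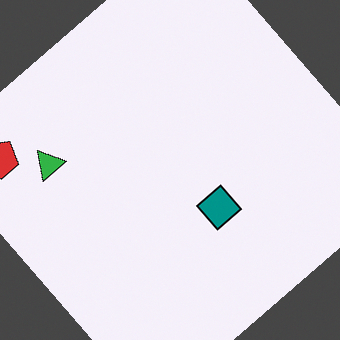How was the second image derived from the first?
It was rotated counter-clockwise by a large amount — several tens of degrees.

Every shape is tilted by the same angle and the image corners show triangular fill wedges — a whole-image rotation by a non-right angle.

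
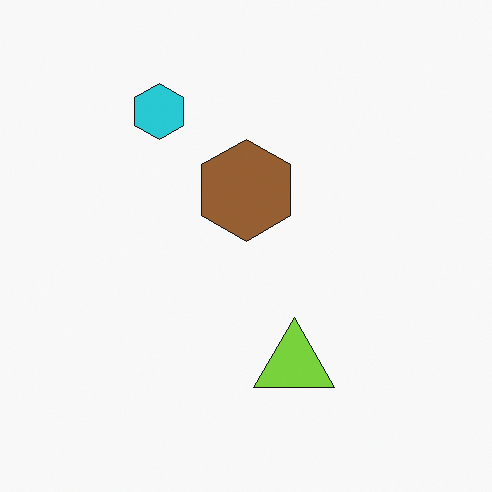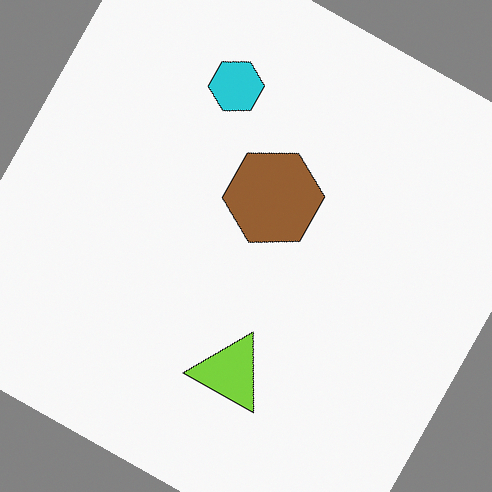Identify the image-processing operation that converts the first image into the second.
The second image is the first rotated clockwise by a moderate amount.

Every shape is tilted by the same angle and the image corners show triangular fill wedges — a whole-image rotation by a non-right angle.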